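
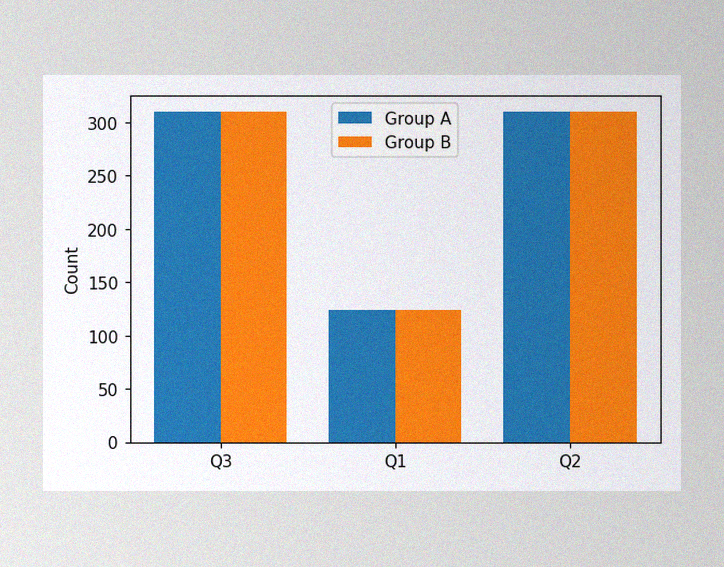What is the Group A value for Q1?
124

The image has some photo noise and uneven lighting. The Group A bar at Q1 reaches 124 on the y-axis.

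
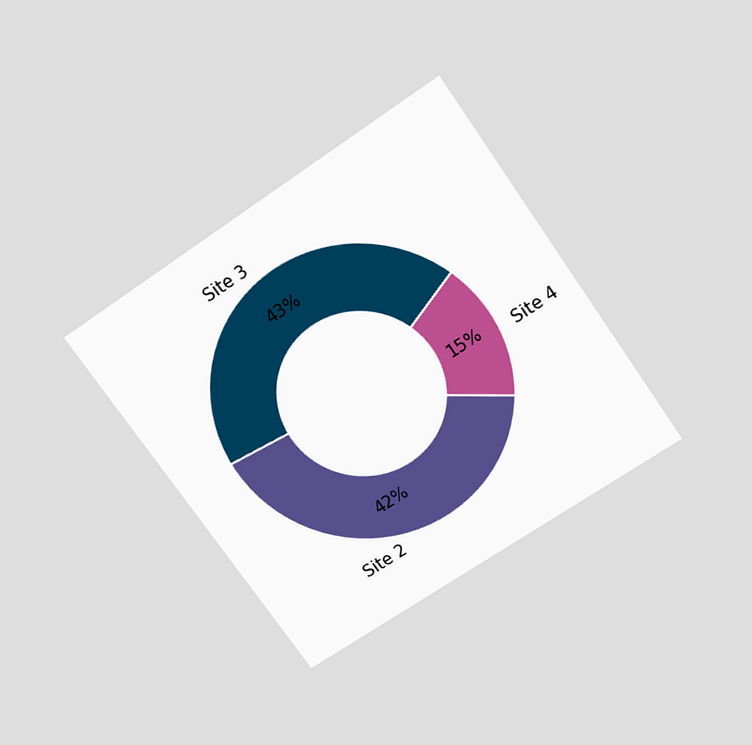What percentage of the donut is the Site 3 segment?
The chart is tilted about 35° counter-clockwise and viewed slightly from above. The Site 3 segment takes up 43% of the ring.

43%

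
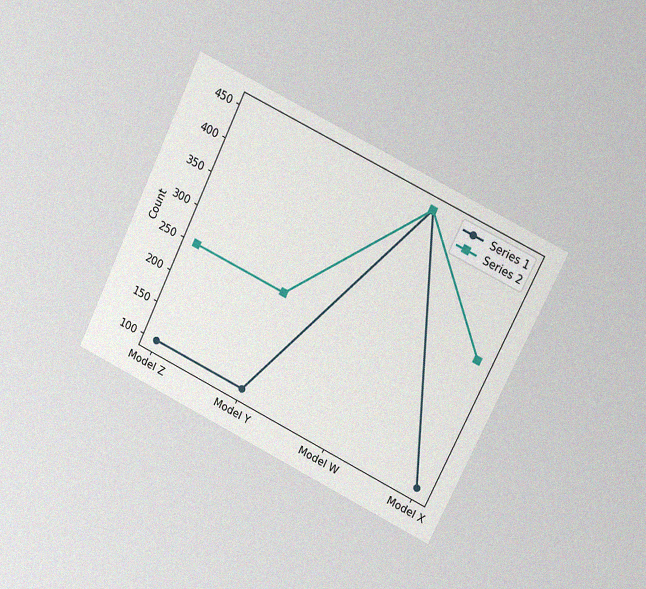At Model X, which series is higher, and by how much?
The chart is tilted about 26° clockwise and viewed at a slight angle, with some photo noise. At Model X, Series 2 sits above the other line by 200.

Series 2, by 200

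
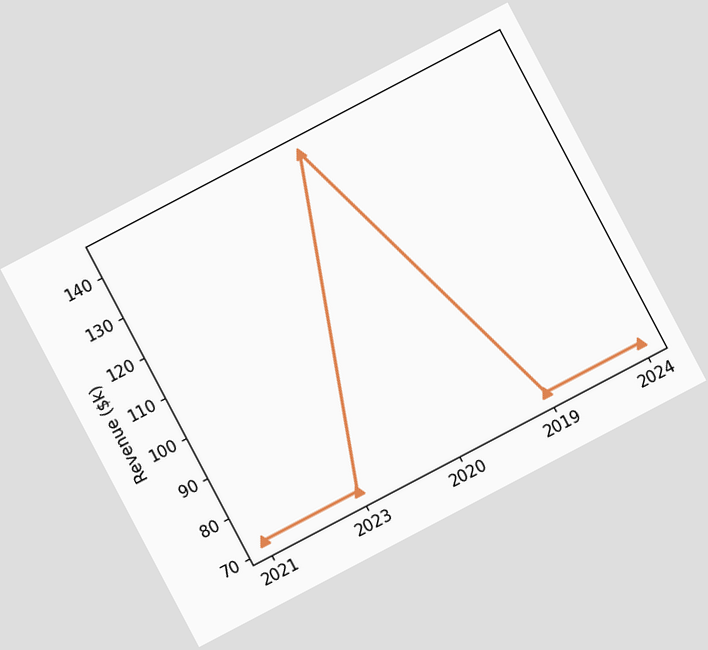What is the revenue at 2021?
$72k

The chart is tilted about 28° counter-clockwise. At 2021, the line is at $72k.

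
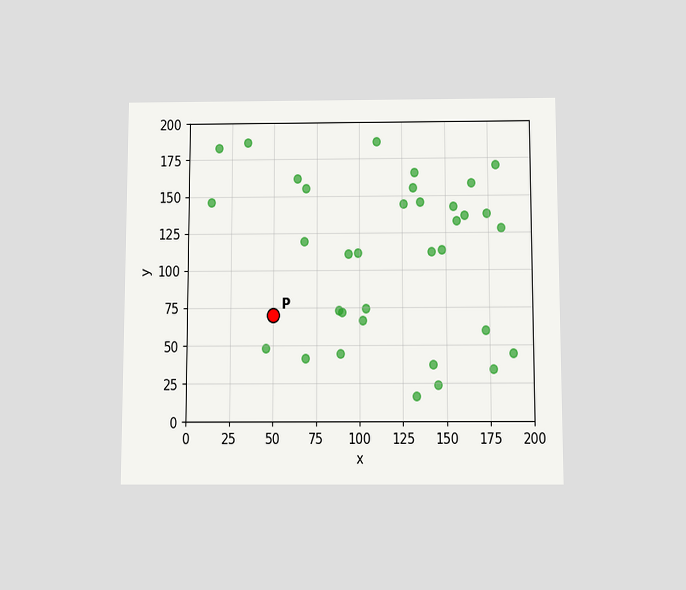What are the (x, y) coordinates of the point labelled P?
(50, 70)

The chart is viewed slightly from below. Following the gridlines from P to each axis, P sits at (50, 70).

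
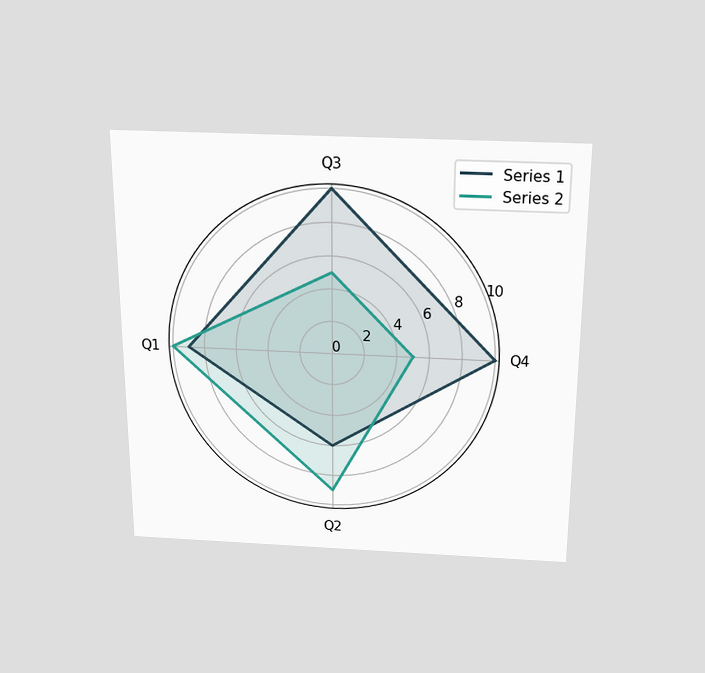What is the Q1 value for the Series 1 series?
9

The chart is viewed slightly from above. On the Q1 axis, Series 1 reaches 9.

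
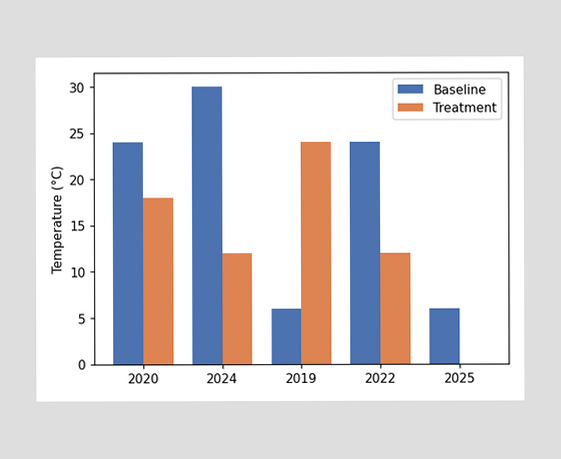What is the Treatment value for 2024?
12°C

The Treatment bar at 2024 reaches 12°C on the y-axis.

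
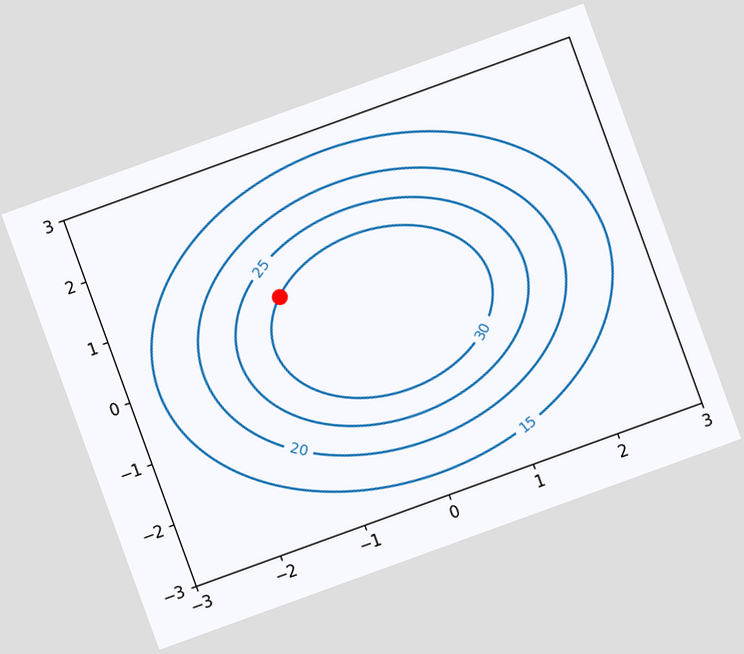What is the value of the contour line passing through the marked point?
30

The chart is tilted about 20° counter-clockwise. The marked point sits on the contour labelled 30.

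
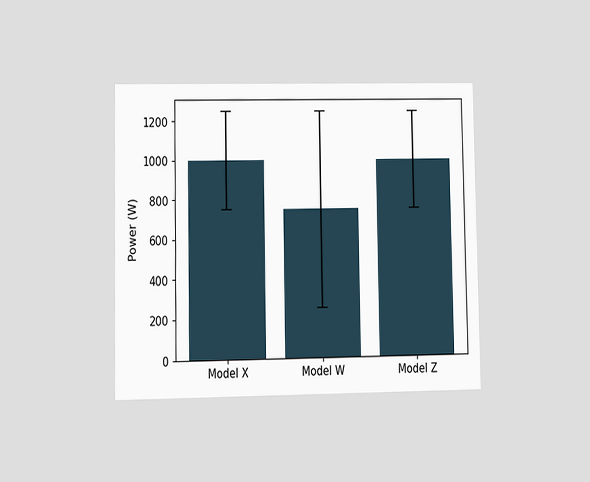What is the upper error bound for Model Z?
1250W

The chart is viewed at a slight angle. The Model Z bar's upper whisker reaches 1250W.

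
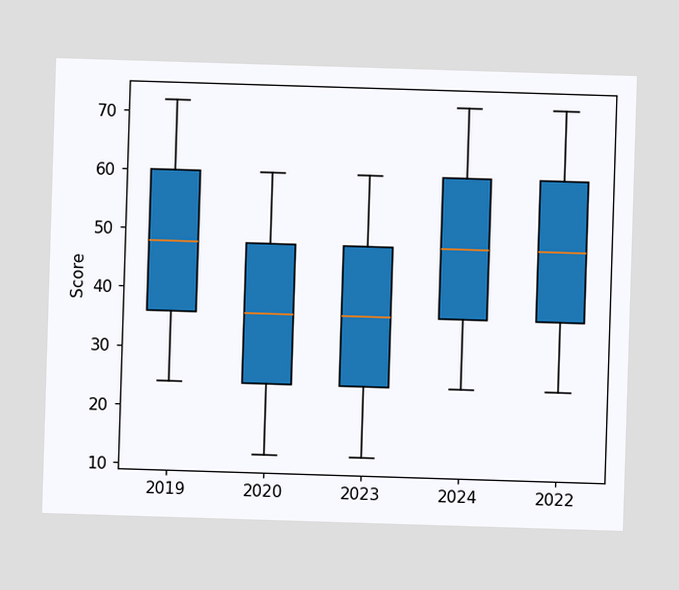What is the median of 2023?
The median line in the 2023 box sits at 36.

36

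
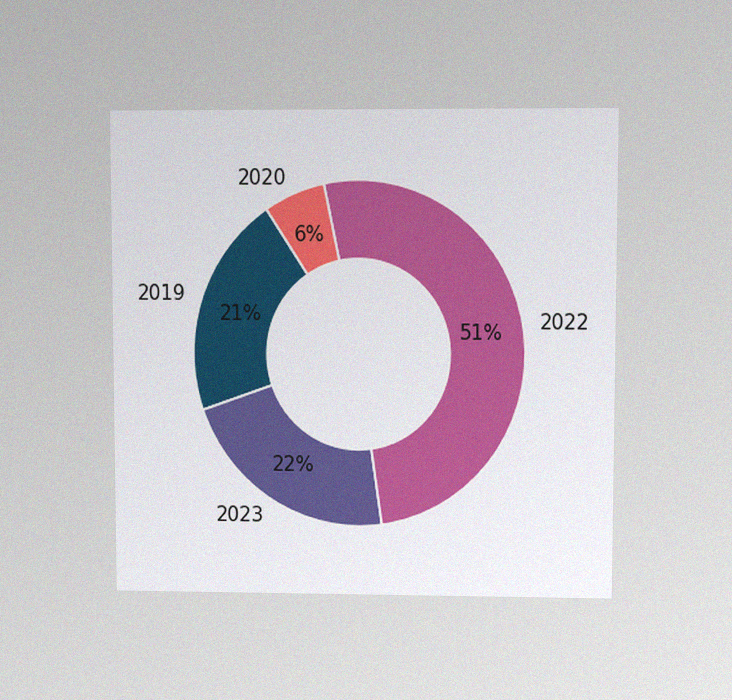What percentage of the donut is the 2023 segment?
The chart is viewed at a slight angle, with some photo noise. The 2023 segment takes up 22% of the ring.

22%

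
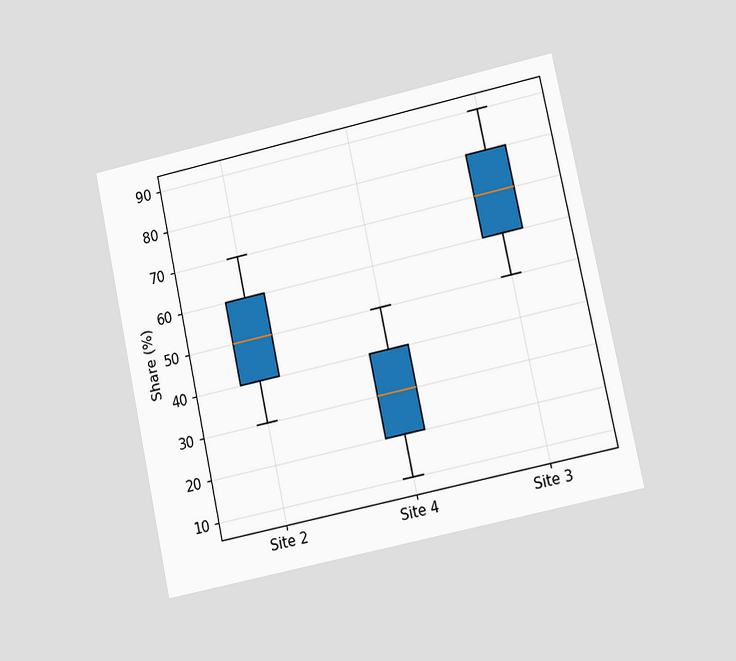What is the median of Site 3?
The chart is tilted about 12° counter-clockwise and viewed at a slight angle. The median line in the Site 3 box sits at 70%.

70%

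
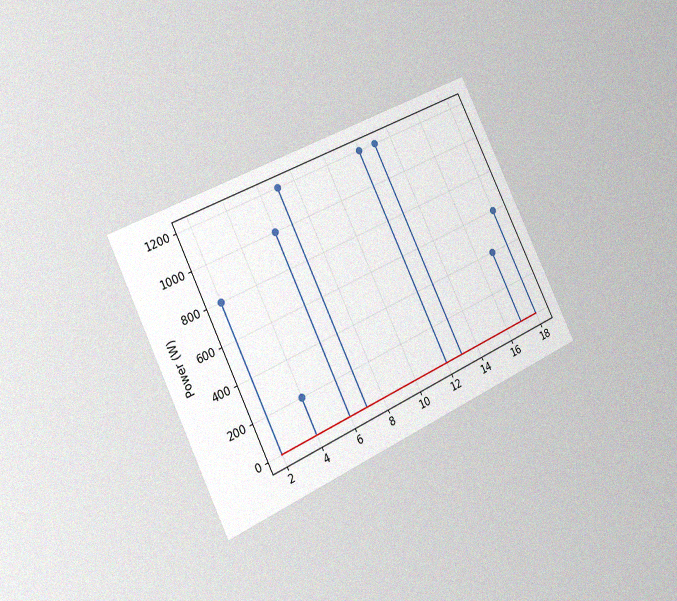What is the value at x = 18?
The chart is tilted about 26° counter-clockwise and viewed slightly from the left, with some photo noise. The stem at x=18 reaches 600W.

600W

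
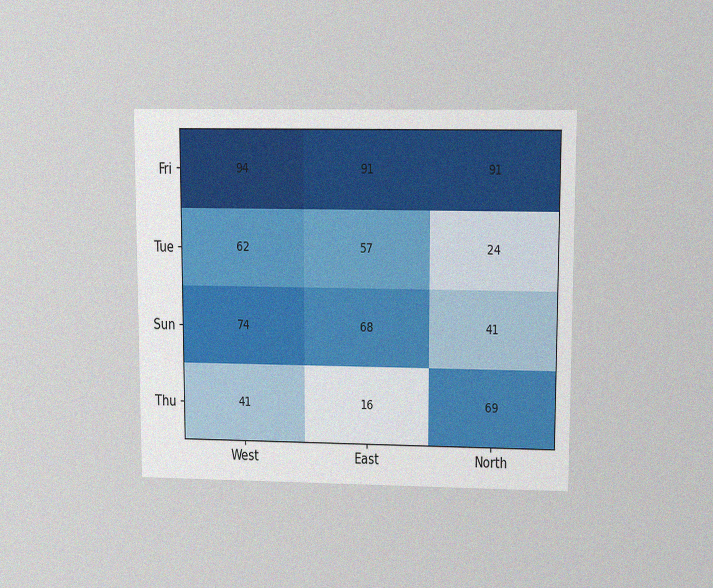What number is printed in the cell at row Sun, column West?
The chart is viewed at a slight angle, with some photo noise. The (Sun, West) cell reads 74.

74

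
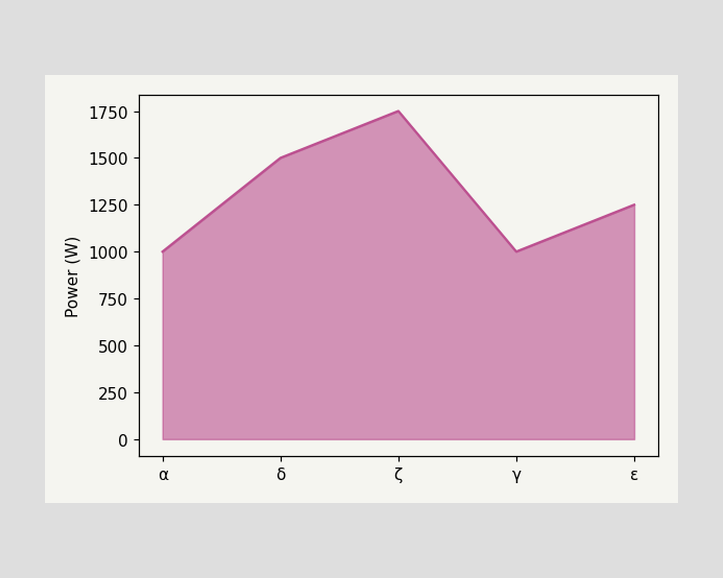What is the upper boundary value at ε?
At ε the upper boundary is at 1250W.

1250W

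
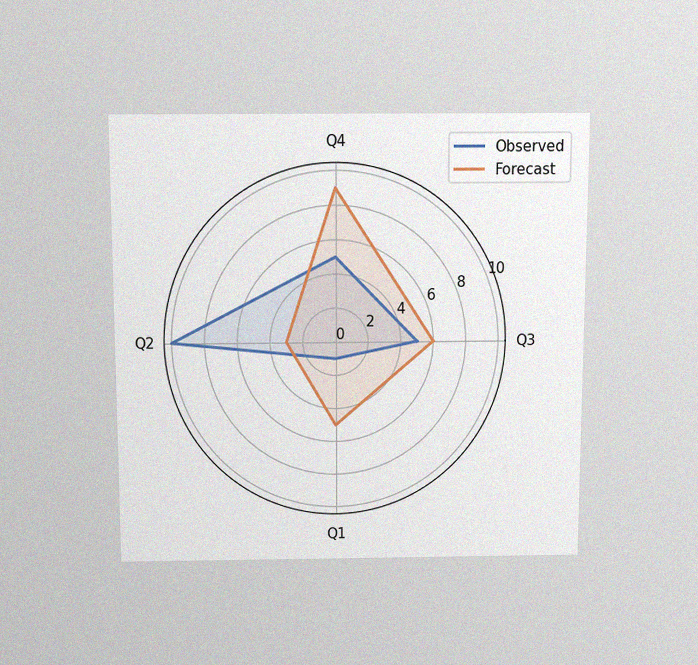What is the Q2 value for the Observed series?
10

The chart is viewed slightly from above, with some photo noise. On the Q2 axis, Observed reaches 10.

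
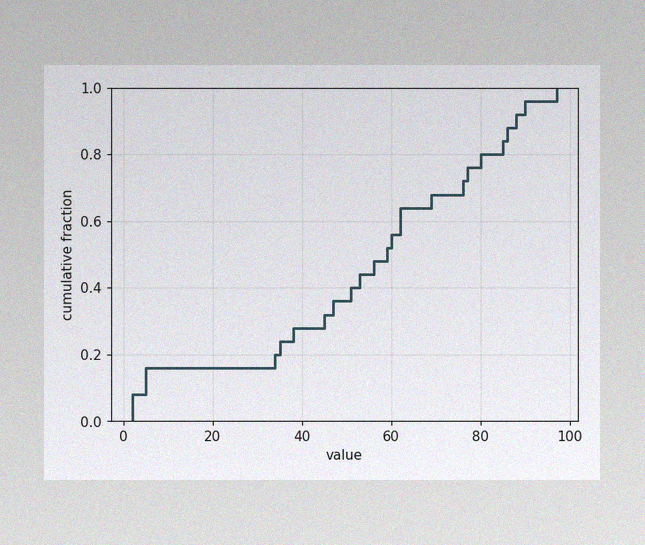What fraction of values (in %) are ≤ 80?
The image has some photo noise and uneven lighting. At x=80 the ECDF step is at 80%.

80%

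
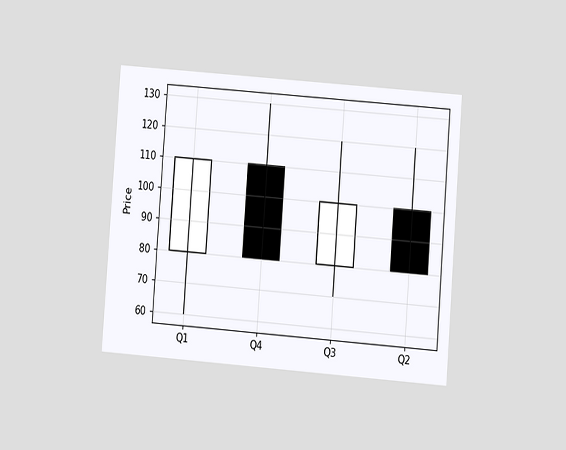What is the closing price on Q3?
The chart is tilted about 4° clockwise and viewed at a slight angle. The Q3 candle closes at 100.

100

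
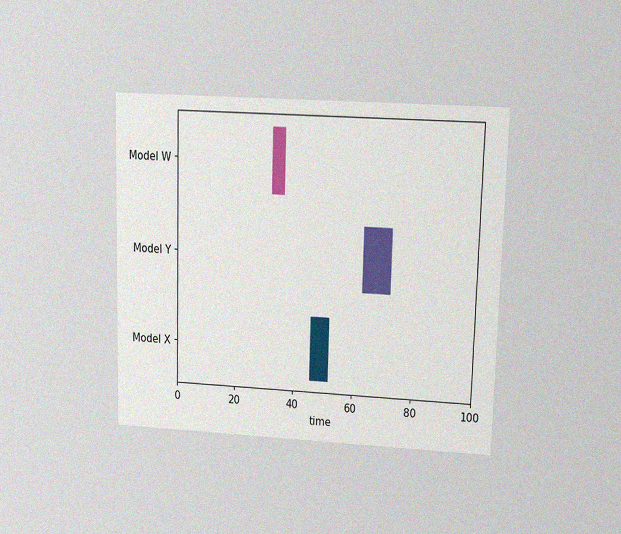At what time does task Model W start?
32

The chart is viewed at a slight angle, with some photo noise. The Model W bar begins at t=32.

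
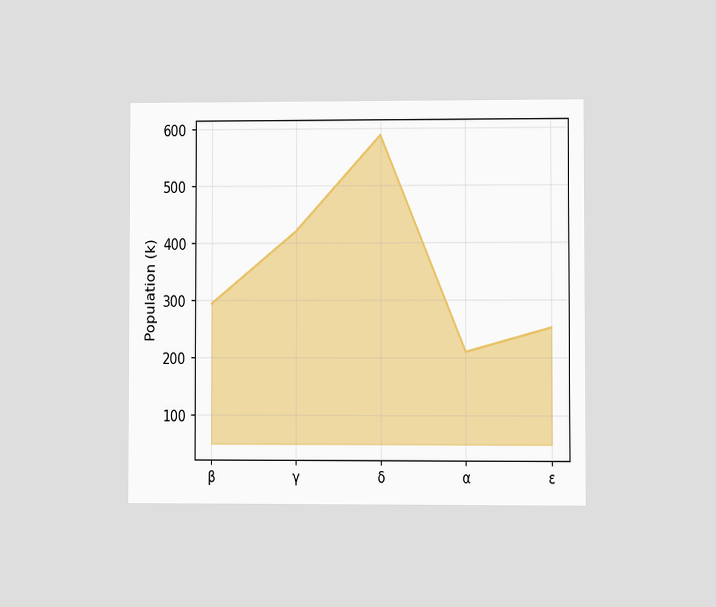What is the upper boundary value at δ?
The chart is viewed at a slight angle. At δ the upper boundary is at 588k.

588k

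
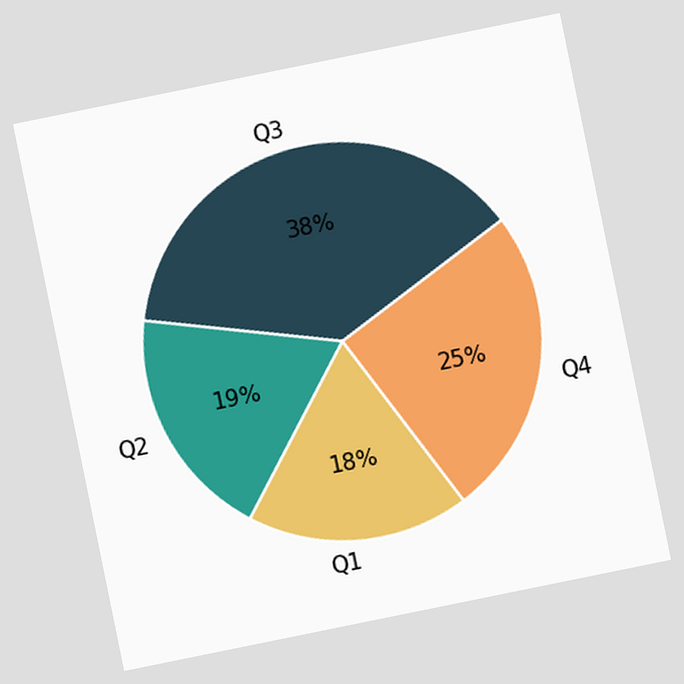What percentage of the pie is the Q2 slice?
19%

The chart is tilted about 11° counter-clockwise. The Q2 slice takes up 19% of the pie.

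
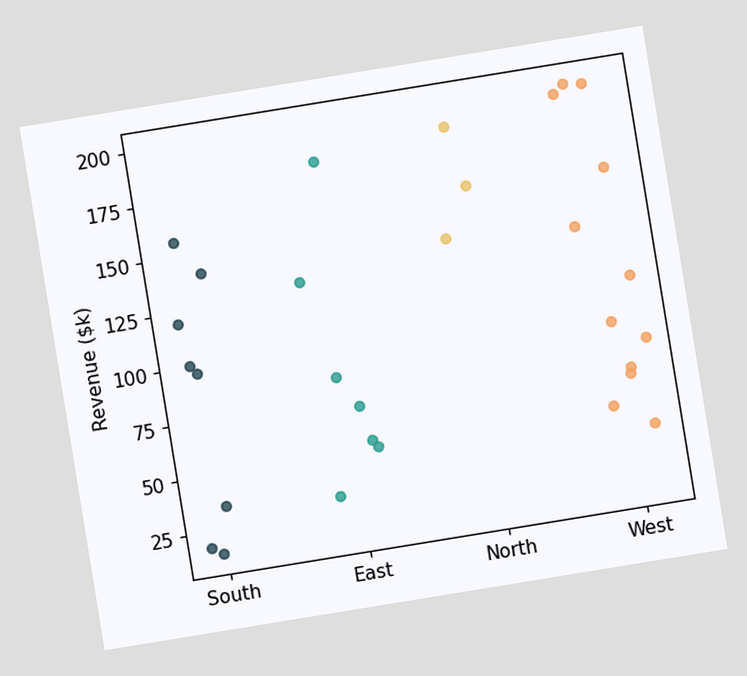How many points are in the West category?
12

The chart is tilted about 9° counter-clockwise. Counting the markers in the West column gives 12.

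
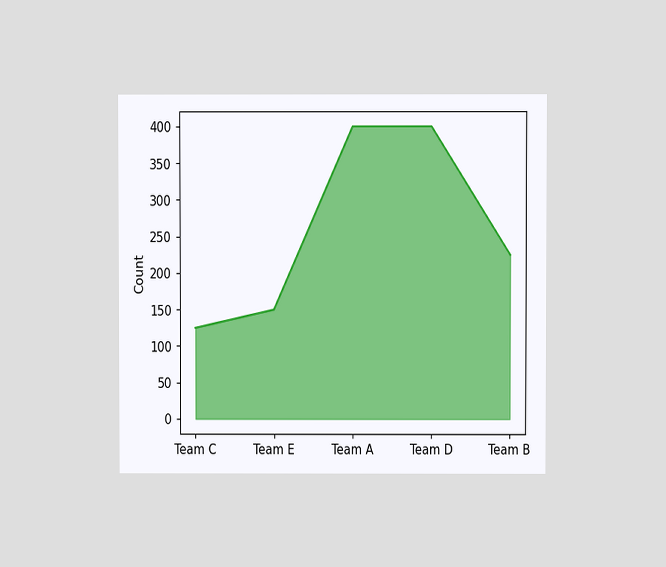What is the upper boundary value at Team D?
The chart is viewed at a slight angle. At Team D the upper boundary is at 400.

400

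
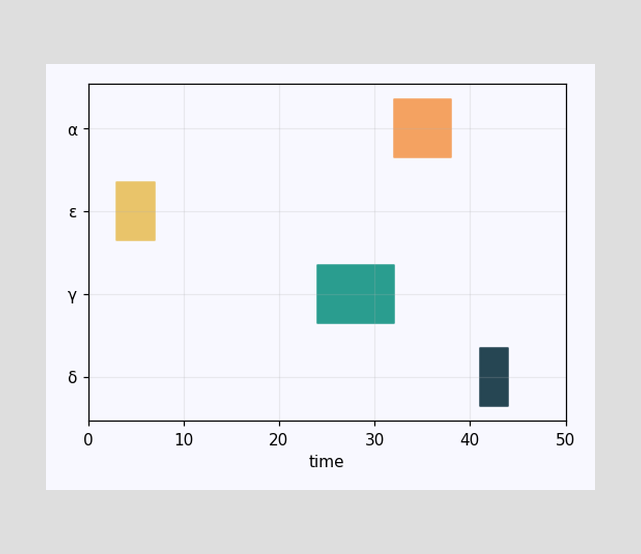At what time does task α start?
32

The α bar begins at t=32.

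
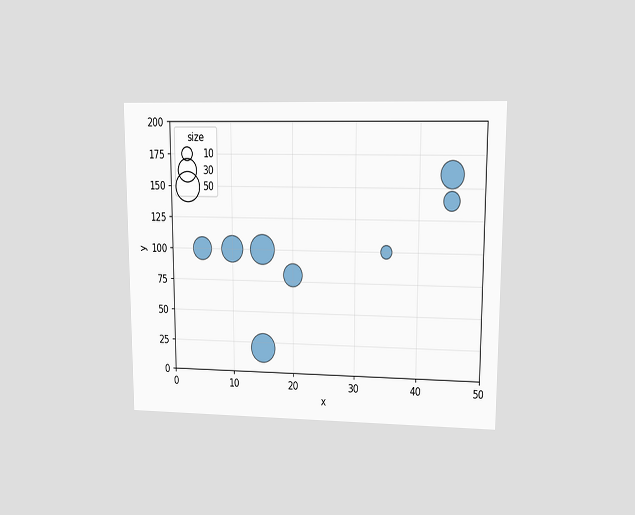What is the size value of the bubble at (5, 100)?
30

The chart is viewed at a slight angle. Matching the bubble at (5, 100) against the size legend gives 30.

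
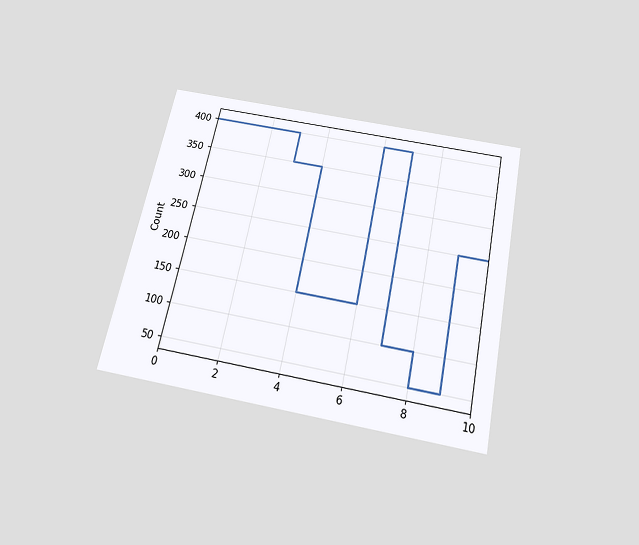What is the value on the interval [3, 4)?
The chart is tilted about 12° clockwise and viewed slightly from below. On [3, 4) the step sits at 350.

350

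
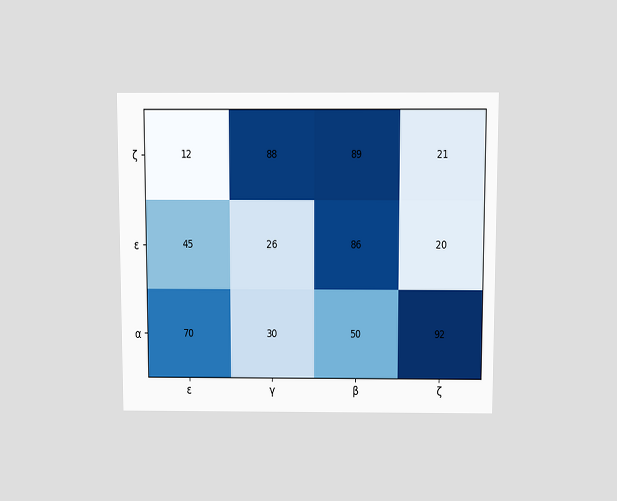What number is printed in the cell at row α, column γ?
The chart is viewed slightly from above. The (α, γ) cell reads 30.

30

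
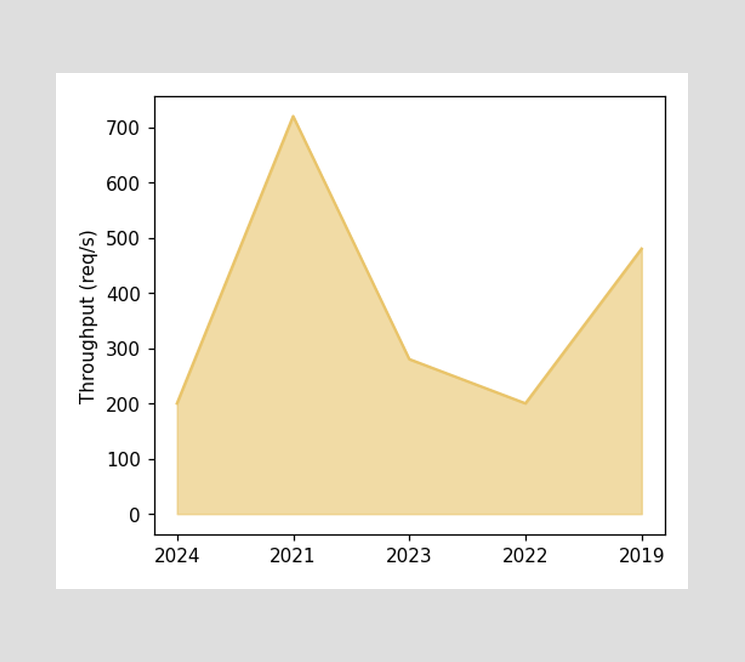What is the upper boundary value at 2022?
At 2022 the upper boundary is at 200req/s.

200req/s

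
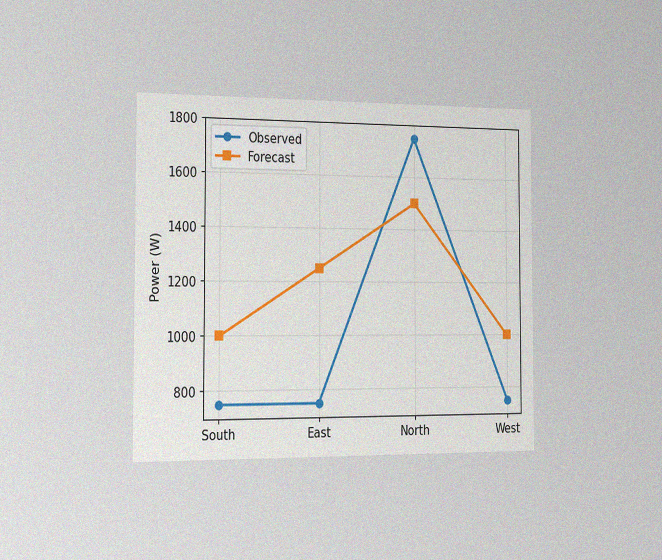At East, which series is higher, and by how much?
Forecast, by 500W

The chart is viewed slightly from the left, with some photo noise. At East, Forecast sits above the other line by 500W.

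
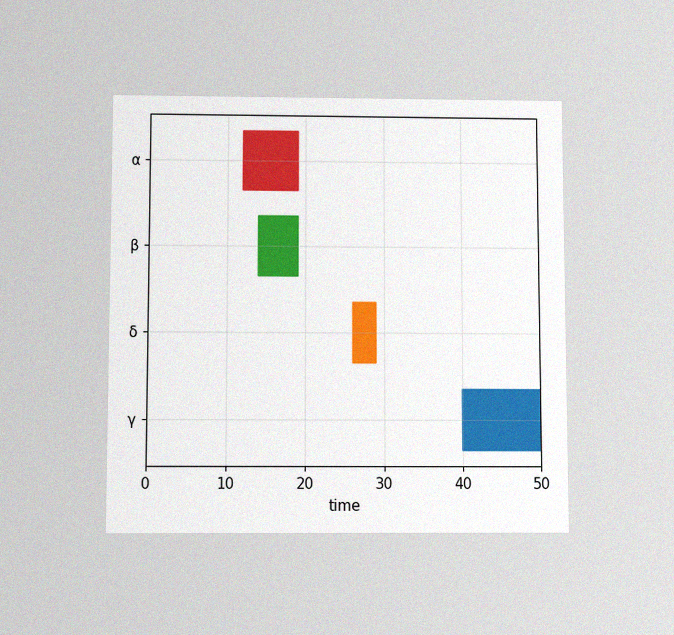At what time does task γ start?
40

The chart is viewed slightly from below, with some photo noise. The γ bar begins at t=40.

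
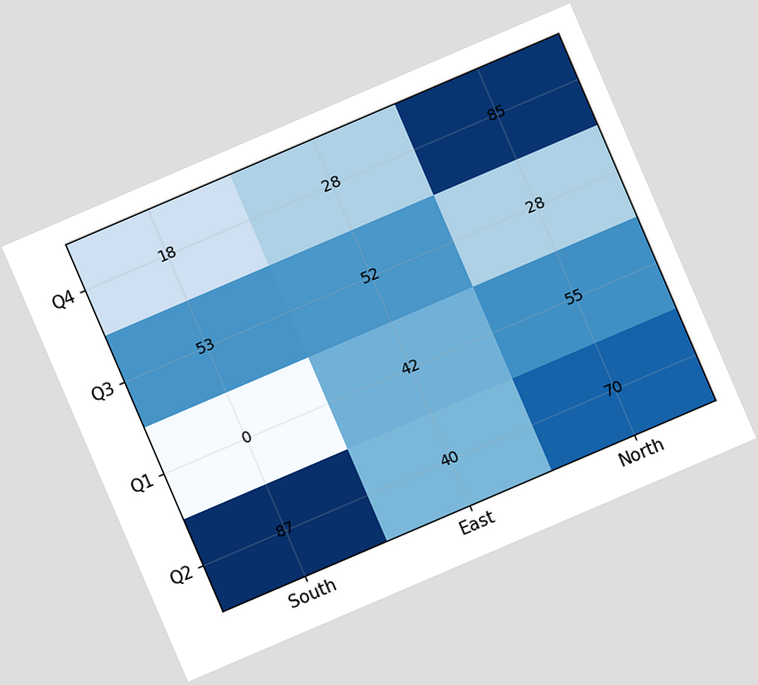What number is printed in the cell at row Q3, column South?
53

The chart is tilted about 23° counter-clockwise. The (Q3, South) cell reads 53.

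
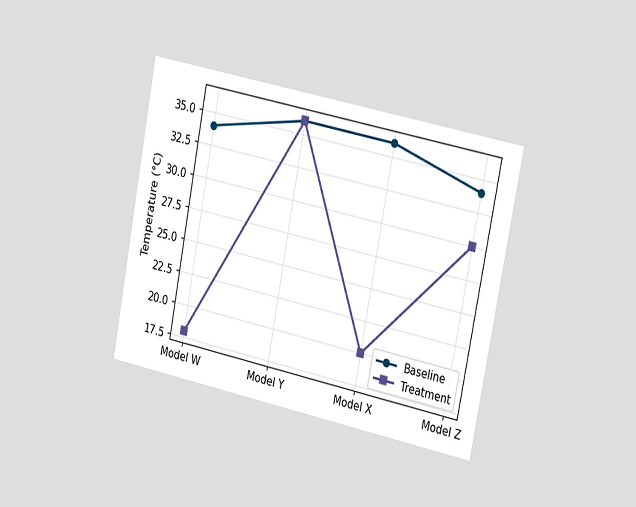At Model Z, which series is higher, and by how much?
The chart is tilted about 11° clockwise and viewed slightly from the right. At Model Z, Baseline sits above the other line by 4°C.

Baseline, by 4°C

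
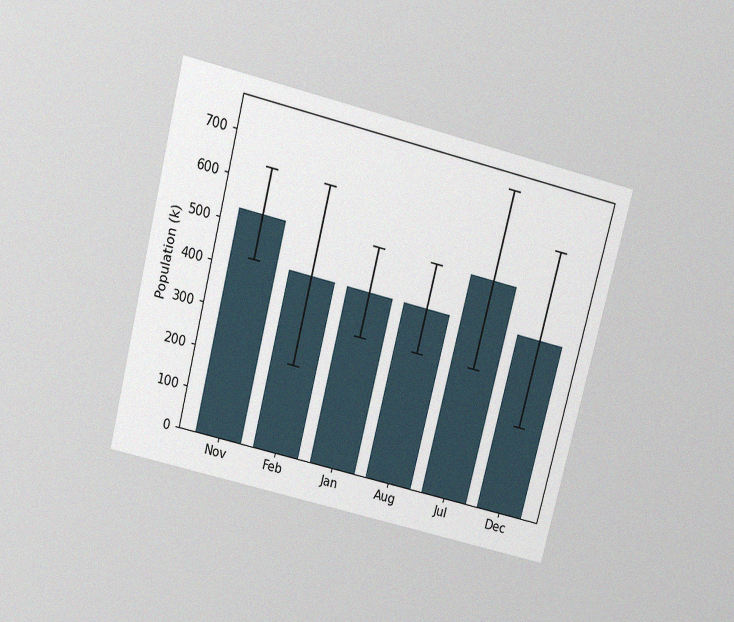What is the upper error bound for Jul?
742k

The chart is tilted about 14° clockwise and viewed slightly from above, with some photo noise. The Jul bar's upper whisker reaches 742k.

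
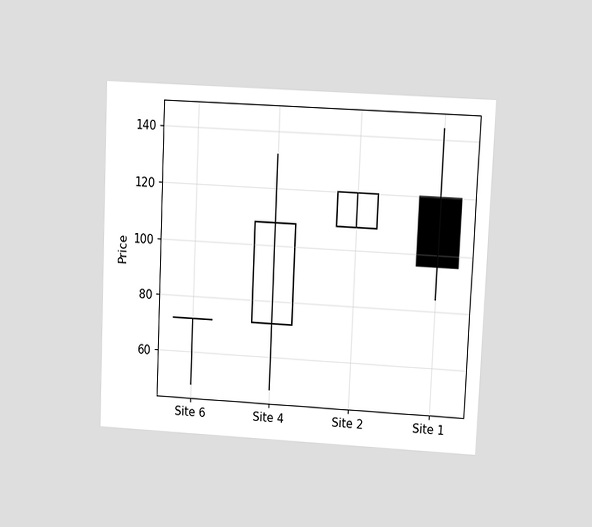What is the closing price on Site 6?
The chart is tilted about 3° clockwise and viewed at a slight angle. The Site 6 candle closes at 72.

72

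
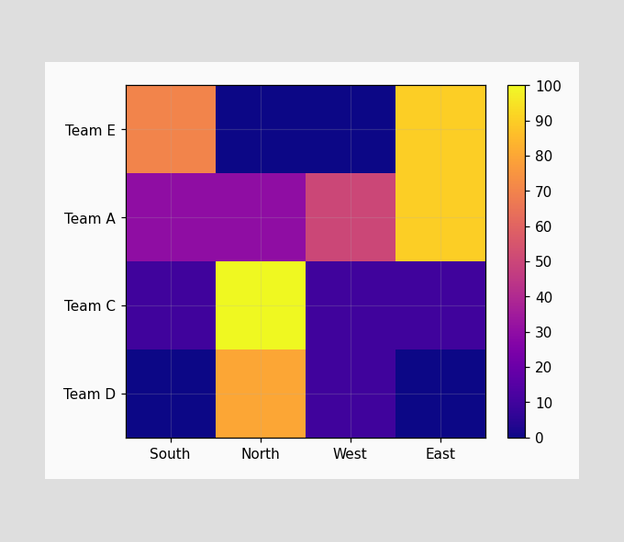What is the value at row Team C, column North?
Matching cell (Team C, North) against the colorbar gives 100.

100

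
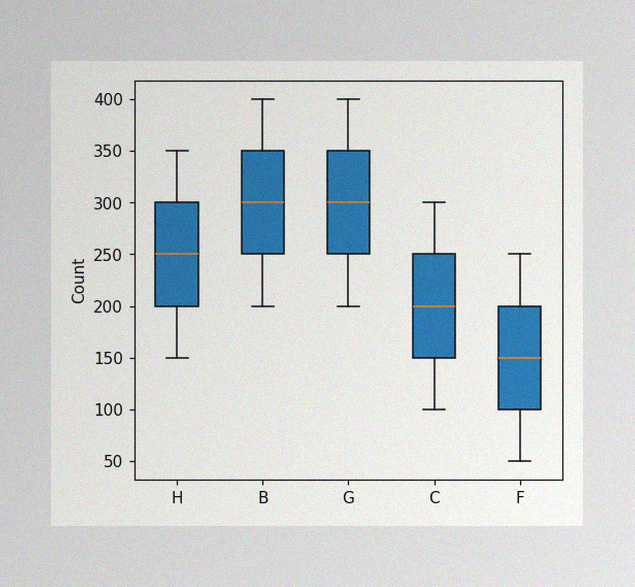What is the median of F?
The image has some photo noise and uneven lighting. The median line in the F box sits at 150.

150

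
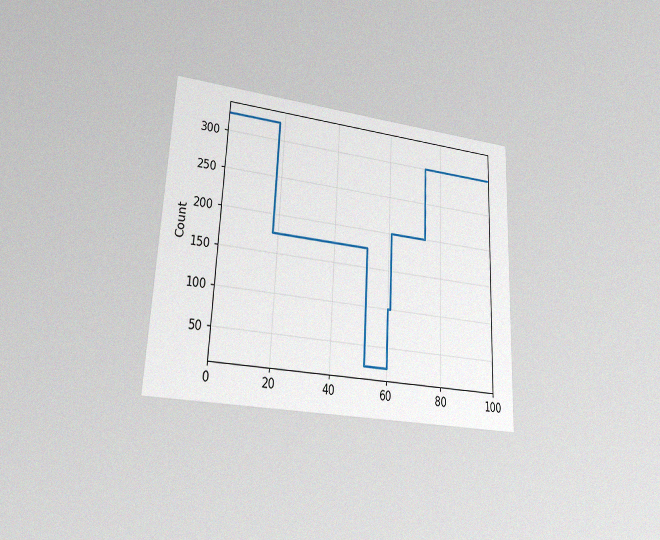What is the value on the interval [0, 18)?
325

The chart is tilted about 3° clockwise and viewed at a slight angle, with some photo noise. On [0, 18) the step sits at 325.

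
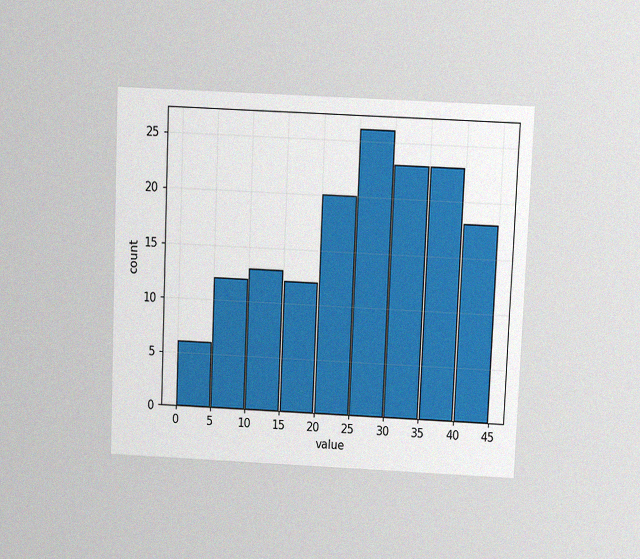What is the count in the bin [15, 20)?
The chart is tilted about 2° clockwise and viewed slightly from above, with some photo noise. The [15, 20) bin has height 12.

12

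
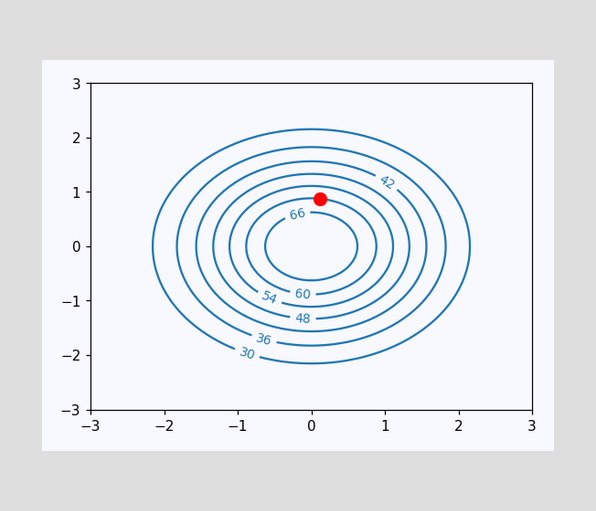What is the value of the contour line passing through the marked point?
The marked point sits on the contour labelled 60.

60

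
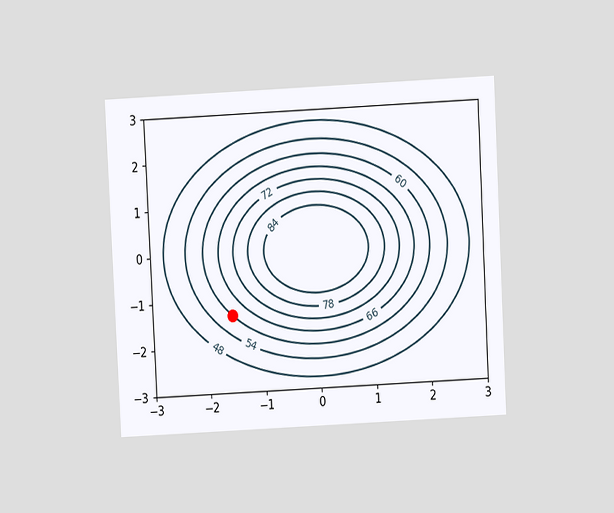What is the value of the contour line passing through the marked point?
60

The chart is tilted about 3° counter-clockwise and viewed at a slight angle. The marked point sits on the contour labelled 60.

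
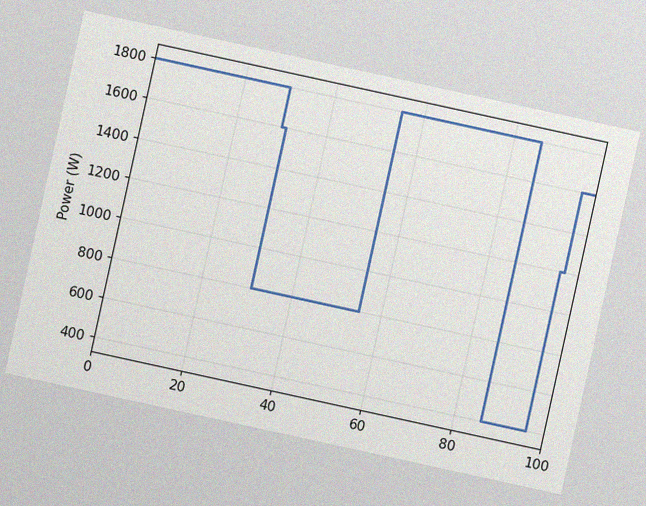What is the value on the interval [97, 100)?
The chart is tilted about 12° clockwise, with some photo noise. On [97, 100) the step sits at 1600W.

1600W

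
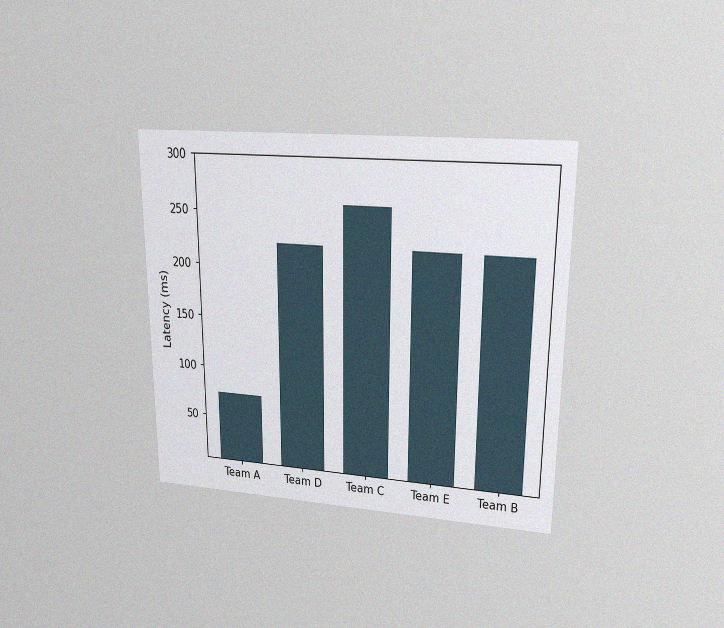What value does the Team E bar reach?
222ms

The chart is viewed at a slight angle, with some photo noise. Reading along the chart's y-axis, the Team E bar reaches 222ms.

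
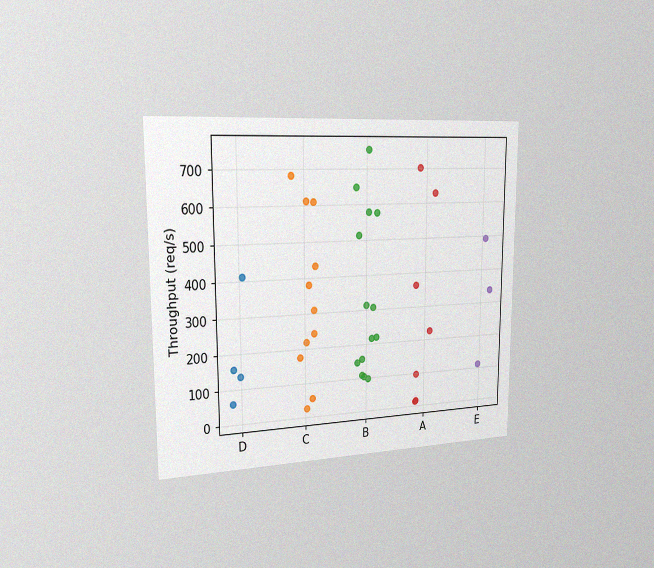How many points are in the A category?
The chart is viewed slightly from the left, with some photo noise. Counting the markers in the A column gives 7.

7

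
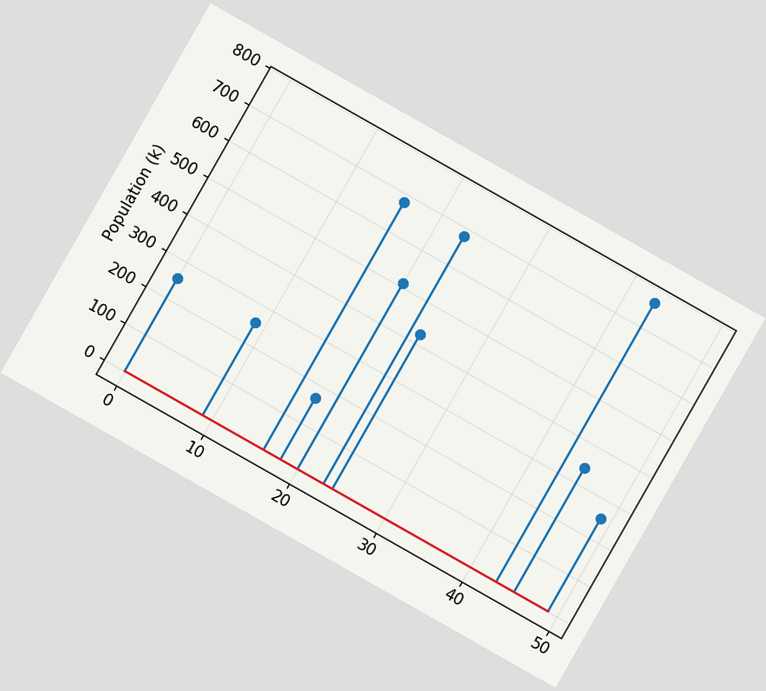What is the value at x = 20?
510k

The chart is tilted about 30° clockwise. The stem at x=20 reaches 510k.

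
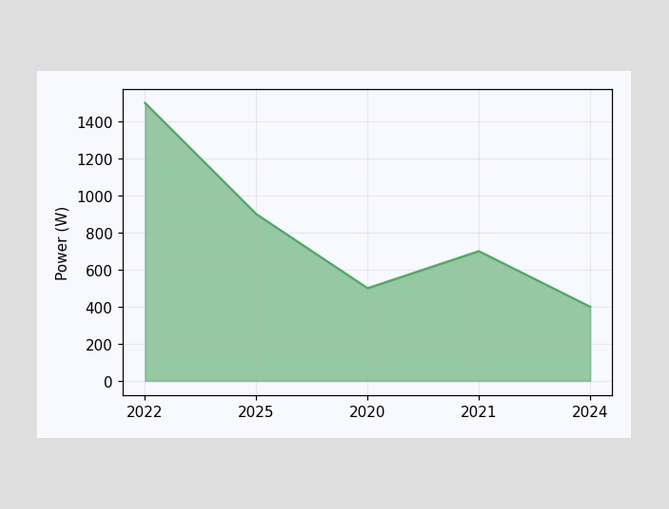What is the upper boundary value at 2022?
1500W

At 2022 the upper boundary is at 1500W.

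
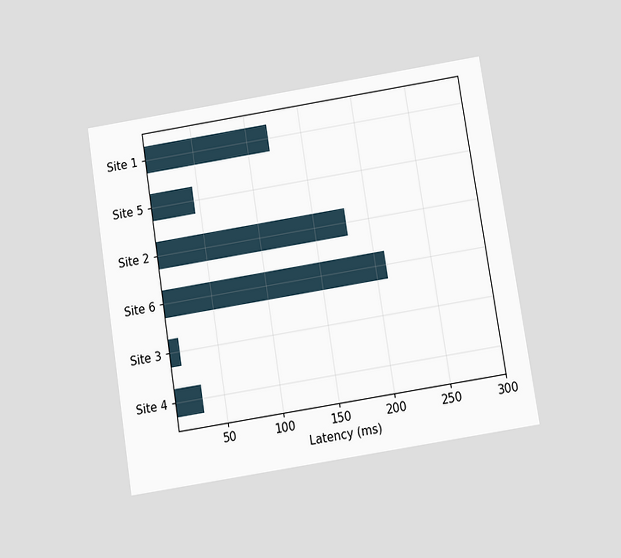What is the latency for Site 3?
The chart is tilted about 9° counter-clockwise and viewed slightly from below. Reading along the chart's x-axis, the Site 3 bar reaches 15ms.

15ms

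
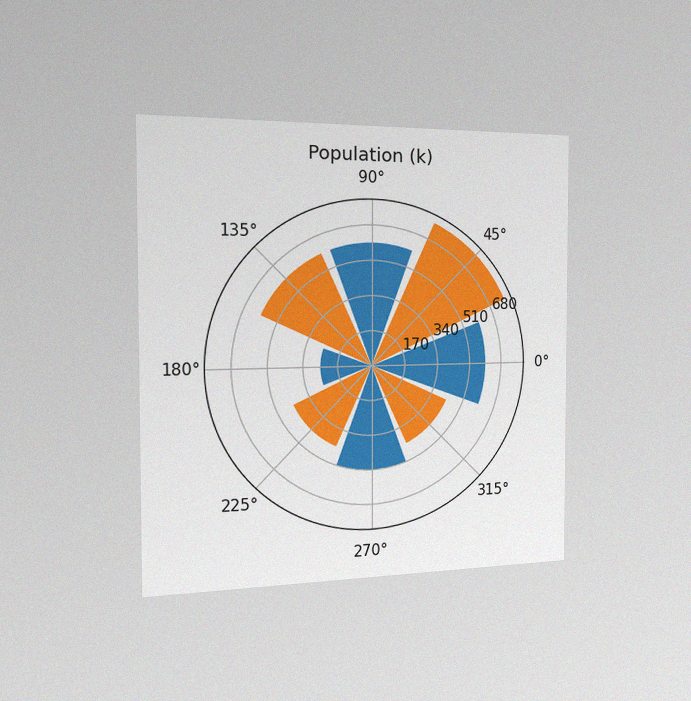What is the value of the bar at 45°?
The chart is viewed slightly from the left, with some photo noise. The bar at 45° reaches 765k on the radial axis.

765k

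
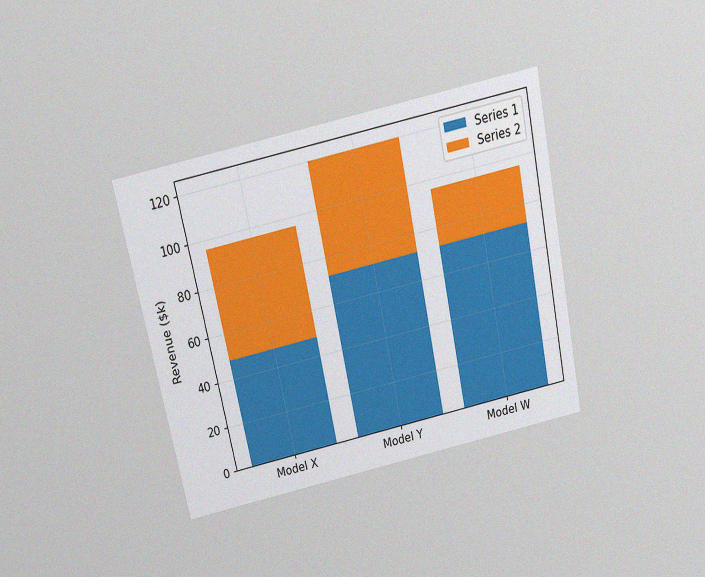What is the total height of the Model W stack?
$96k

The chart is tilted about 12° counter-clockwise and viewed slightly from above, with some photo noise. The Model W stack's top reaches $96k on the y-axis.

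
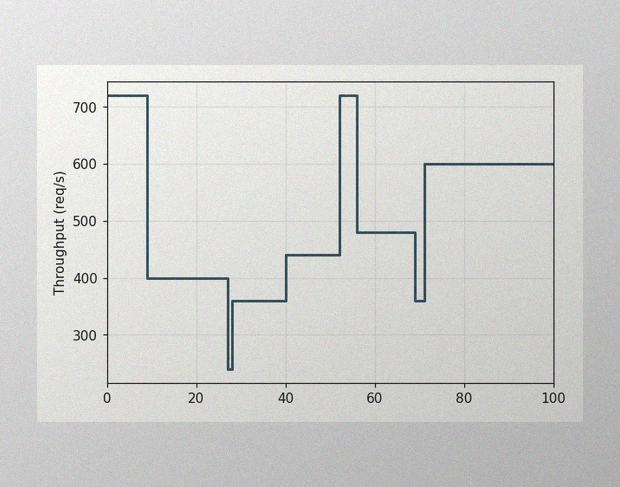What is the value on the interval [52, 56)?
720req/s

The image has some photo noise and uneven lighting. On [52, 56) the step sits at 720req/s.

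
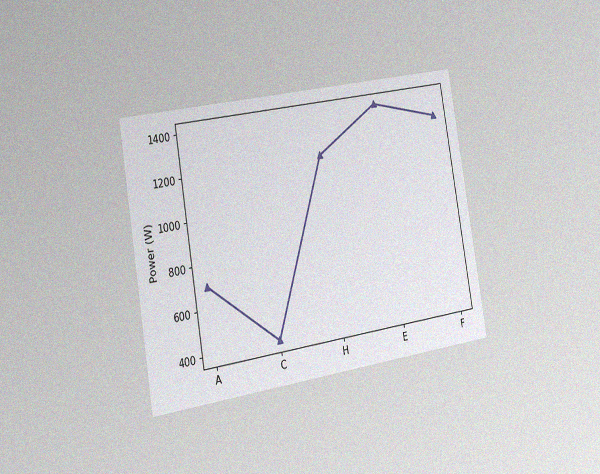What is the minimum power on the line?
400W

The chart is tilted about 9° counter-clockwise and viewed slightly from the left, with some photo noise. The lowest point is at C, and reading across to the y-axis gives 400W.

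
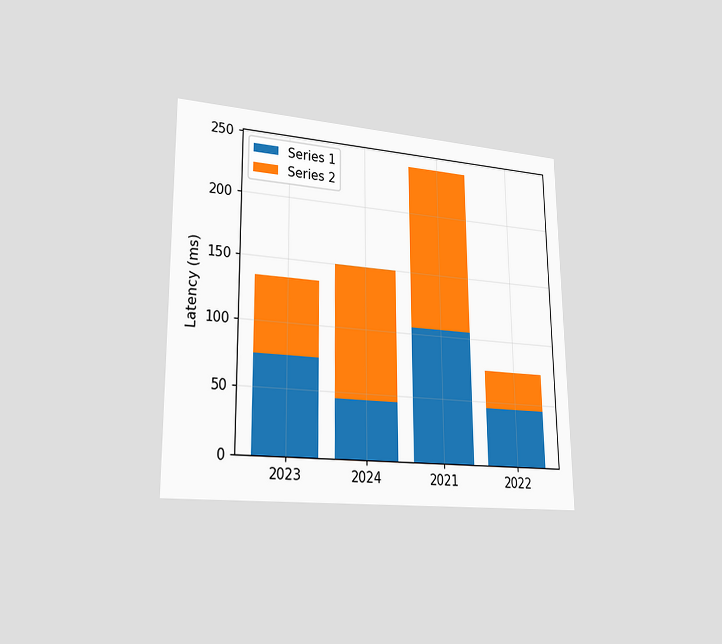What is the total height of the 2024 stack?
150ms

The chart is viewed slightly from the left. The 2024 stack's top reaches 150ms on the y-axis.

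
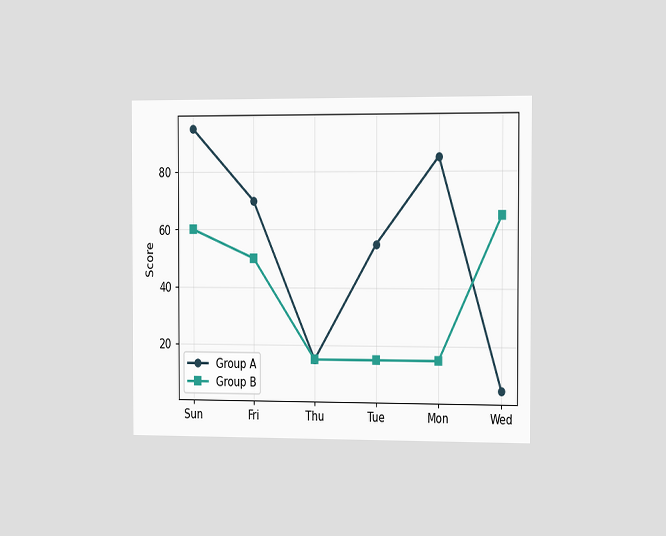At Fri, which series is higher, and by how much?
The chart is viewed slightly from the right. At Fri, Group A sits above the other line by 20.

Group A, by 20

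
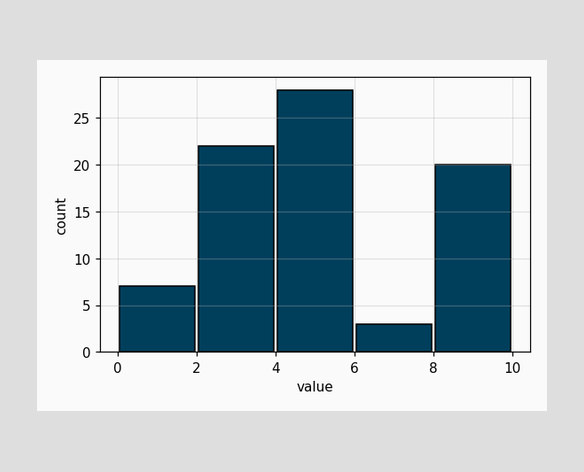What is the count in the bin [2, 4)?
22

The [2, 4) bin has height 22.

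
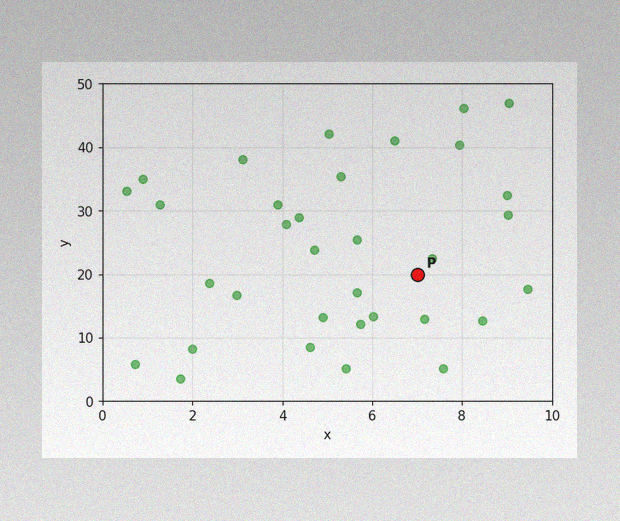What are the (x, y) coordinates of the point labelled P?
The image has some photo noise and uneven lighting. Following the gridlines from P to each axis, P sits at (7, 20).

(7, 20)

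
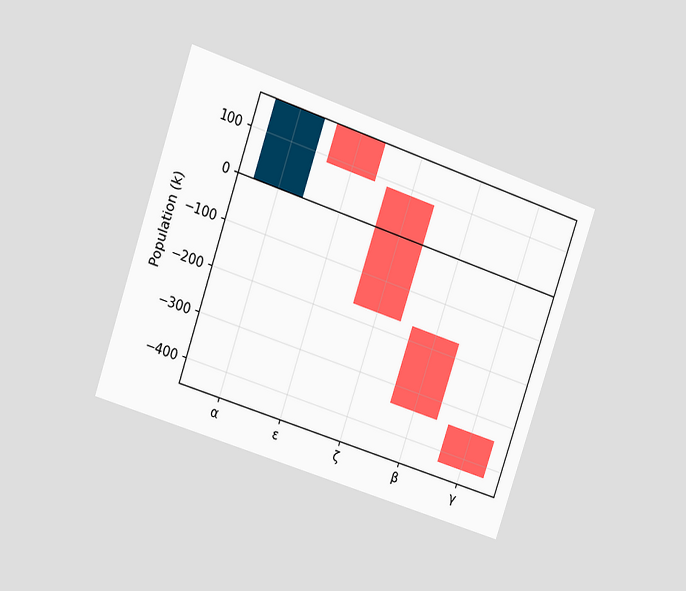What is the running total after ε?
The chart is tilted about 19° clockwise and viewed at a slight angle. After ε the running total reaches 85k.

85k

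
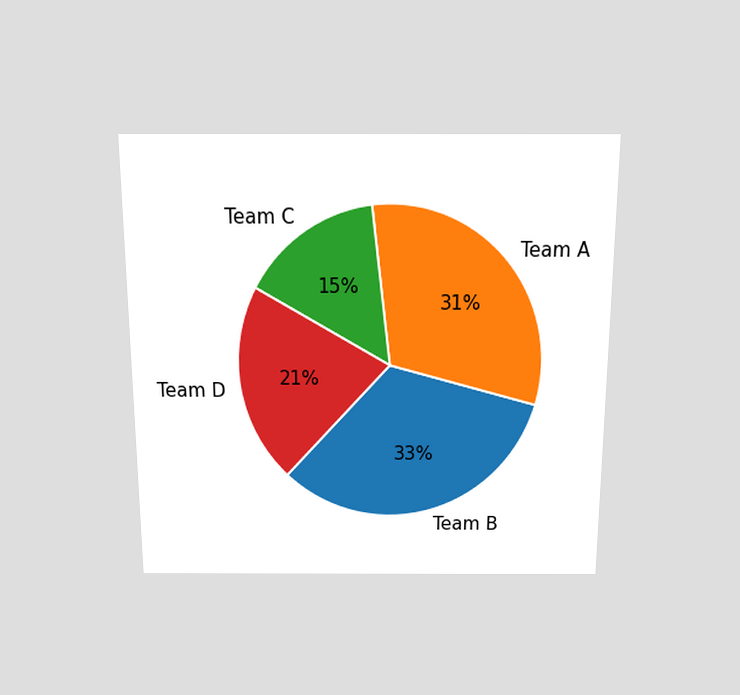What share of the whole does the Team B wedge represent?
The chart is viewed slightly from above. The Team B slice takes up 33% of the pie.

33%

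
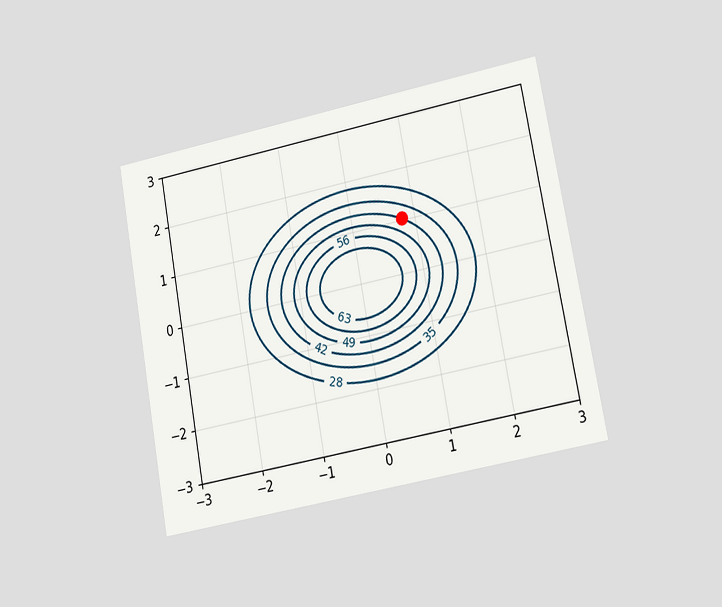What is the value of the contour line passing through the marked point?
42

The chart is tilted about 11° counter-clockwise and viewed at a slight angle. The marked point sits on the contour labelled 42.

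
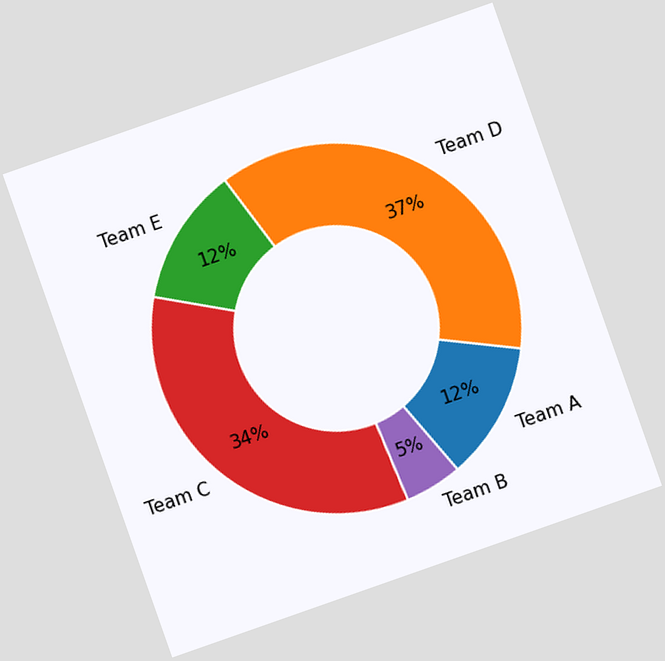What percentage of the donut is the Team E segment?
The chart is tilted about 19° counter-clockwise. The Team E segment takes up 12% of the ring.

12%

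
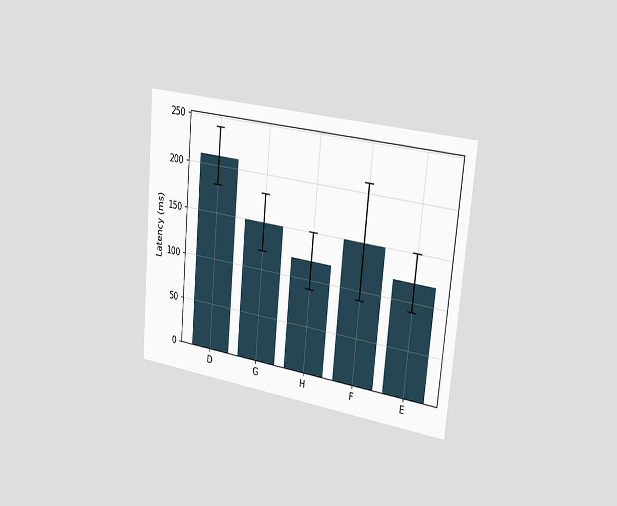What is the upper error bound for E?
150ms

The chart is tilted about 5° clockwise and viewed slightly from the right. The E bar's upper whisker reaches 150ms.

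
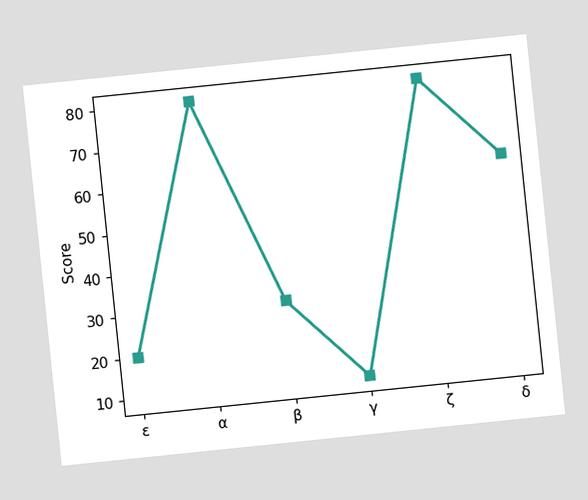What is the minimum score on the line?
10

The chart is tilted about 6° counter-clockwise. The lowest point is at γ, and reading across to the y-axis gives 10.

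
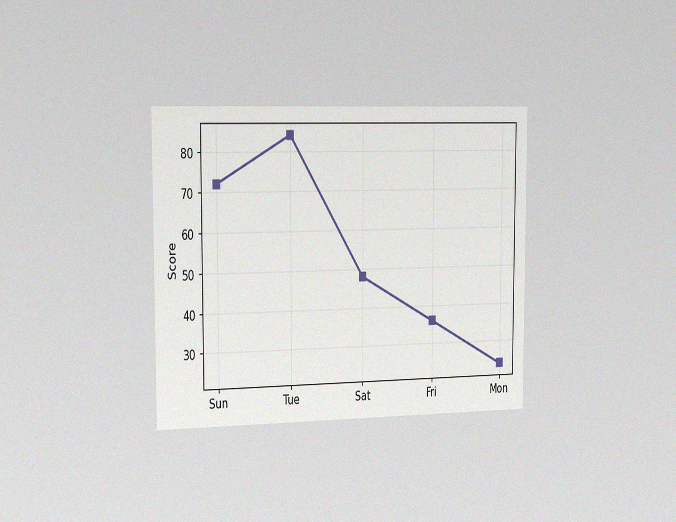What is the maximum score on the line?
84

The chart is viewed slightly from the left, with some photo noise. The highest point is at Tue, and reading across to the y-axis gives 84.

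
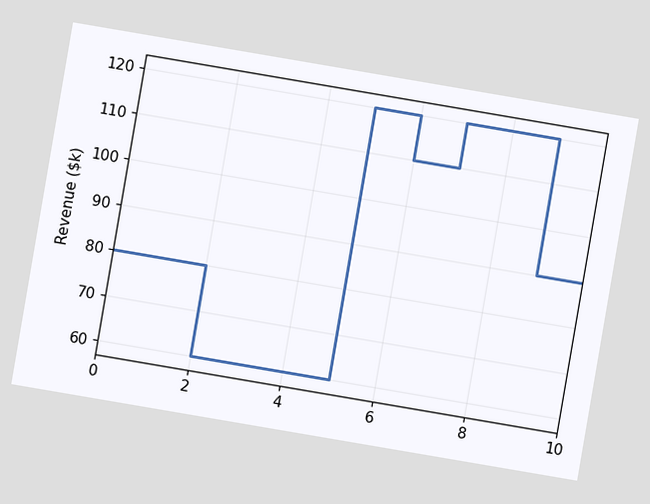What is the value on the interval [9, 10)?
The chart is tilted about 10° clockwise. On [9, 10) the step sits at $90k.

$90k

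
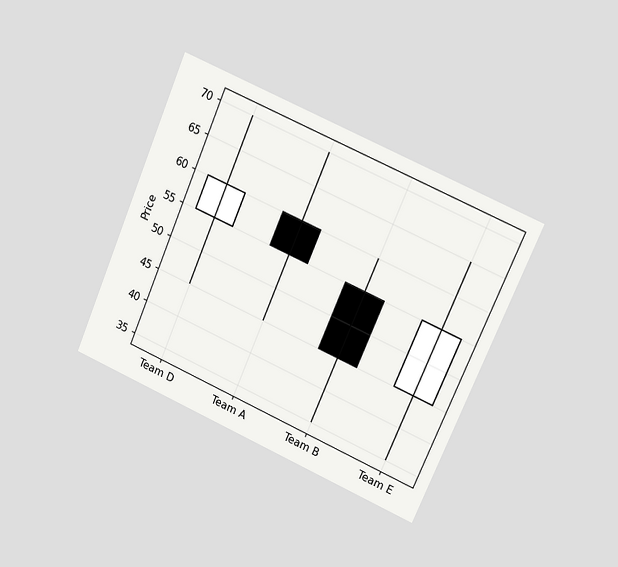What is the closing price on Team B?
The chart is tilted about 23° clockwise and viewed at a slight angle. The Team B candle closes at 45.

45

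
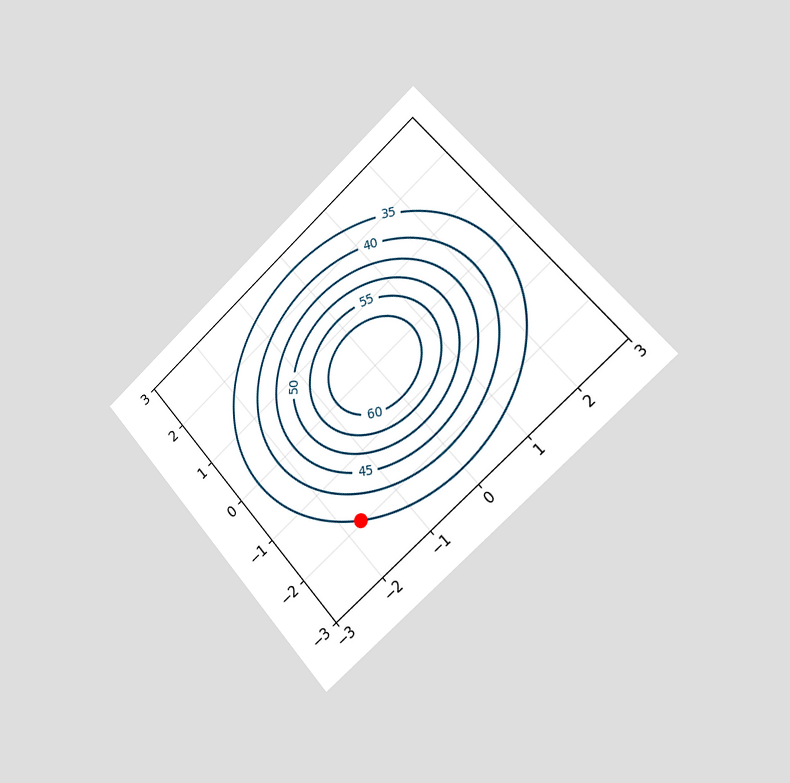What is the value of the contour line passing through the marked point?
35

The chart is tilted about 41° counter-clockwise and viewed slightly from the right. The marked point sits on the contour labelled 35.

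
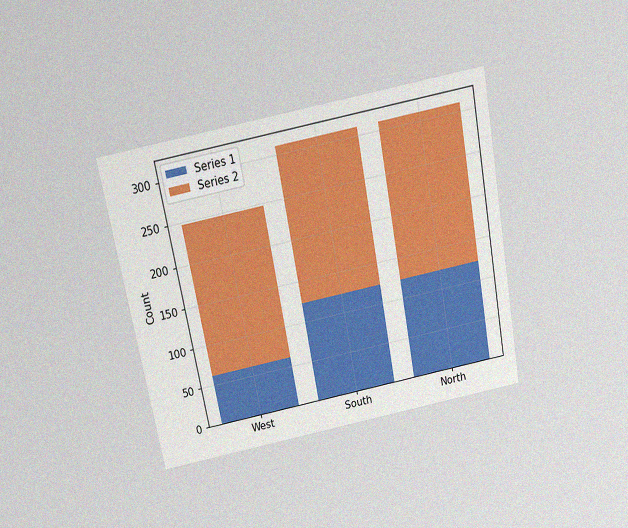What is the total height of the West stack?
248

The chart is tilted about 11° counter-clockwise and viewed slightly from above, with some photo noise. The West stack's top reaches 248 on the y-axis.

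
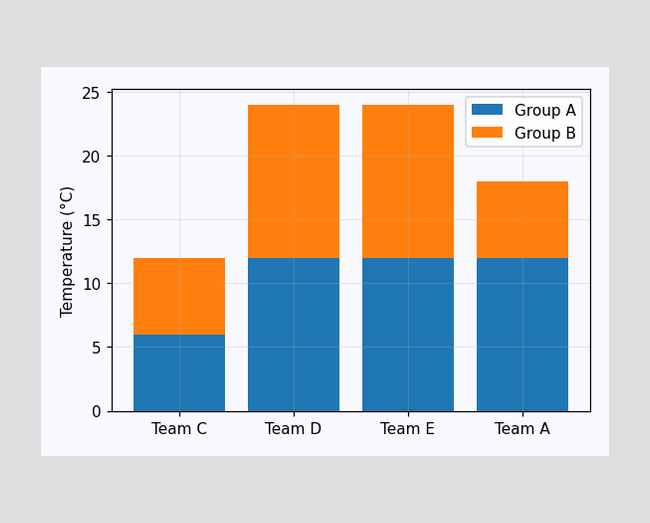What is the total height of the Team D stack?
The Team D stack's top reaches 24°C on the y-axis.

24°C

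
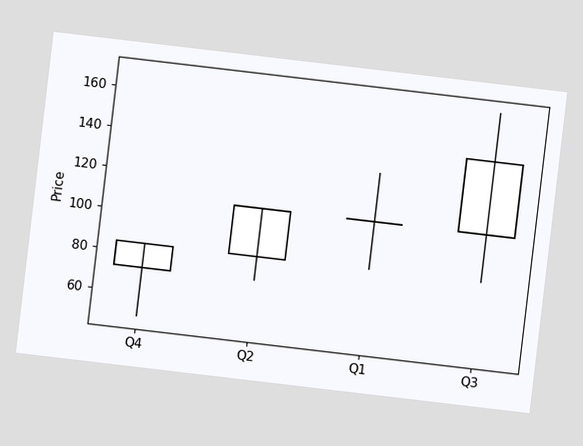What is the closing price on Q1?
108

The chart is tilted about 7° clockwise. The Q1 candle closes at 108.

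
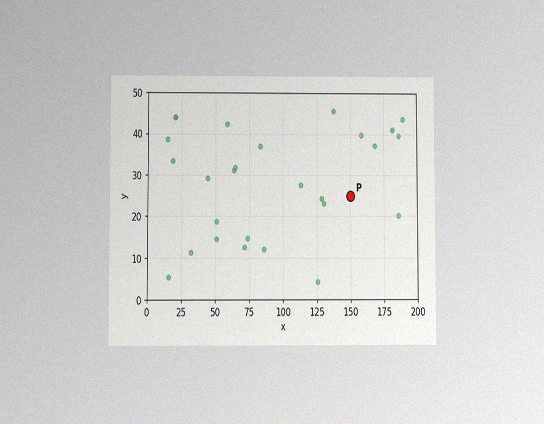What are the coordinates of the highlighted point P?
The chart is viewed at a slight angle, with some photo noise. Following the gridlines from P to each axis, P sits at (150, 25).

(150, 25)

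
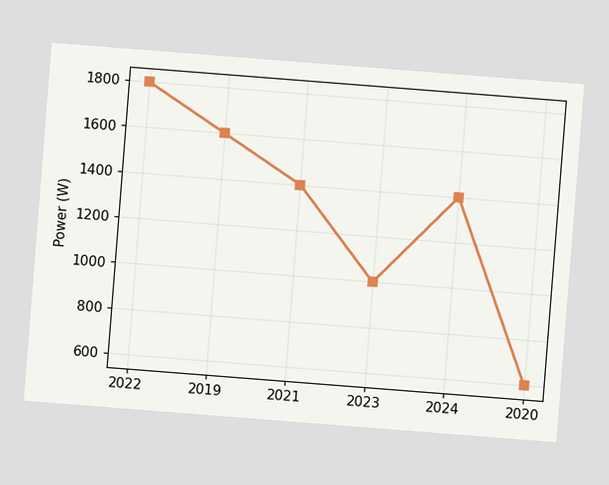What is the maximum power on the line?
The chart is tilted about 4° clockwise. The highest point is at 2022, and reading across to the y-axis gives 1800W.

1800W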